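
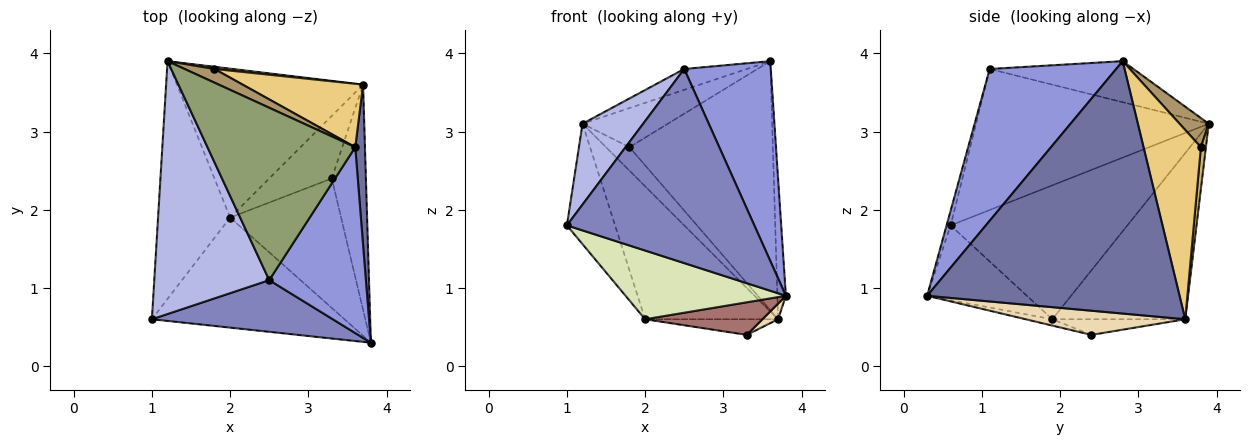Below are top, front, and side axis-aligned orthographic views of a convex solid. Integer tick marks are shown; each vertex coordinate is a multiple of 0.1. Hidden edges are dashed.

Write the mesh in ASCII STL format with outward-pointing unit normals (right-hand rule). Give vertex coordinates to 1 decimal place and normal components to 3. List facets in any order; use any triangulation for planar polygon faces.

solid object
 facet normal 0.999 0.034 0.038
  outer loop
   vertex 3.7 3.6 0.6
   vertex 3.6 2.8 3.9
   vertex 3.8 0.3 0.9
  endloop
 endfacet
 facet normal -0.021 -0.966 0.257
  outer loop
   vertex 2.5 1.1 3.8
   vertex 1.0 0.6 1.8
   vertex 3.8 0.3 0.9
  endloop
 endfacet
 facet normal 0.730 -0.500 0.465
  outer loop
   vertex 2.5 1.1 3.8
   vertex 3.8 0.3 0.9
   vertex 3.6 2.8 3.9
  endloop
 endfacet
 facet normal -0.760 -0.198 0.619
  outer loop
   vertex 2.5 1.1 3.8
   vertex 1.2 3.9 3.1
   vertex 1.0 0.6 1.8
  endloop
 endfacet
 facet normal -0.266 0.116 0.957
  outer loop
   vertex 2.5 1.1 3.8
   vertex 3.6 2.8 3.9
   vertex 1.2 3.9 3.1
  endloop
 endfacet
 facet normal -0.856 0.233 -0.461
  outer loop
   vertex 2.0 1.9 0.6
   vertex 1.0 0.6 1.8
   vertex 1.2 3.9 3.1
  endloop
 endfacet
 facet normal -0.554 0.554 -0.621
  outer loop
   vertex 2.0 1.9 0.6
   vertex 1.2 3.9 3.1
   vertex 3.7 3.6 0.6
  endloop
 endfacet
 facet normal -0.313 -0.503 -0.806
  outer loop
   vertex 2.0 1.9 0.6
   vertex 3.8 0.3 0.9
   vertex 1.0 0.6 1.8
  endloop
 endfacet
 facet normal 0.307 0.898 0.314
  outer loop
   vertex 1.8 3.8 2.8
   vertex 1.2 3.9 3.1
   vertex 3.6 2.8 3.9
  endloop
 endfacet
 facet normal 0.208 0.974 0.091
  outer loop
   vertex 1.8 3.8 2.8
   vertex 3.7 3.6 0.6
   vertex 1.2 3.9 3.1
  endloop
 endfacet
 facet normal 0.361 0.904 0.230
  outer loop
   vertex 1.8 3.8 2.8
   vertex 3.6 2.8 3.9
   vertex 3.7 3.6 0.6
  endloop
 endfacet
 facet normal 0.577 -0.057 -0.815
  outer loop
   vertex 3.3 2.4 0.4
   vertex 3.7 3.6 0.6
   vertex 3.8 0.3 0.9
  endloop
 endfacet
 facet normal -0.055 -0.244 -0.968
  outer loop
   vertex 3.3 2.4 0.4
   vertex 3.8 0.3 0.9
   vertex 2.0 1.9 0.6
  endloop
 endfacet
 facet normal -0.236 0.236 -0.943
  outer loop
   vertex 3.3 2.4 0.4
   vertex 2.0 1.9 0.6
   vertex 3.7 3.6 0.6
  endloop
 endfacet
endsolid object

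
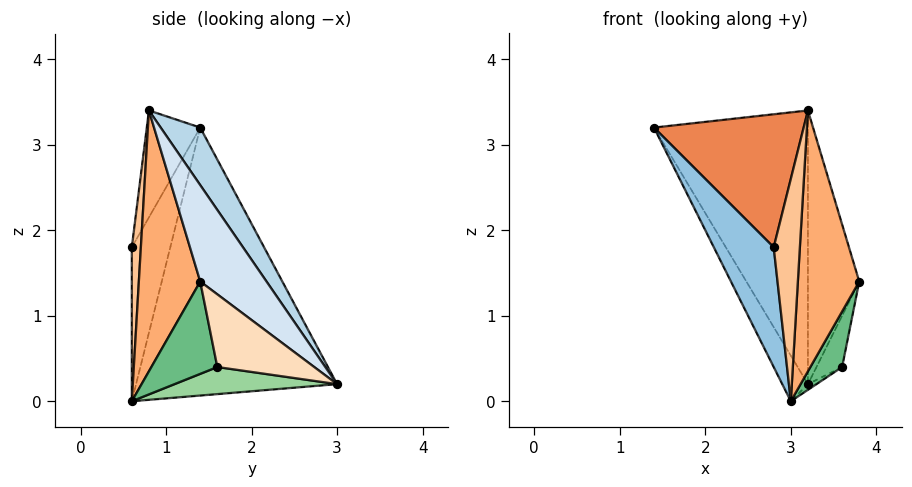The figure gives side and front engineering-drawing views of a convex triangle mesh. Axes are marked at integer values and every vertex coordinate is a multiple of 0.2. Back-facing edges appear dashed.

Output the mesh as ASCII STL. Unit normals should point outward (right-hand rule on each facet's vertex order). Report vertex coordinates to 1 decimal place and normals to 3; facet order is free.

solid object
 facet normal -0.877 0.112 -0.467
  outer loop
   vertex 3.0 0.6 0.0
   vertex 1.4 1.4 3.2
   vertex 3.2 3.0 0.2
  endloop
 endfacet
 facet normal -0.540 -0.840 -0.060
  outer loop
   vertex 2.8 0.6 1.8
   vertex 1.4 1.4 3.2
   vertex 3.0 0.6 0.0
  endloop
 endfacet
 facet normal 0.207 0.806 0.554
  outer loop
   vertex 3.2 0.8 3.4
   vertex 3.2 3.0 0.2
   vertex 1.4 1.4 3.2
  endloop
 endfacet
 facet normal 0.729 0.564 0.388
  outer loop
   vertex 3.2 0.8 3.4
   vertex 3.8 1.4 1.4
   vertex 3.2 3.0 0.2
  endloop
 endfacet
 facet normal -0.330 -0.923 0.198
  outer loop
   vertex 3.2 0.8 3.4
   vertex 1.4 1.4 3.2
   vertex 2.8 0.6 1.8
  endloop
 endfacet
 facet normal 0.707 -0.707 0.000
  outer loop
   vertex 3.2 0.8 3.4
   vertex 3.0 0.6 0.0
   vertex 3.8 1.4 1.4
  endloop
 endfacet
 facet normal 0.327 -0.944 0.036
  outer loop
   vertex 3.2 0.8 3.4
   vertex 2.8 0.6 1.8
   vertex 3.0 0.6 0.0
  endloop
 endfacet
 facet normal 0.957 0.253 -0.141
  outer loop
   vertex 3.6 1.6 0.4
   vertex 3.2 3.0 0.2
   vertex 3.8 1.4 1.4
  endloop
 endfacet
 facet normal 0.871 -0.419 -0.258
  outer loop
   vertex 3.6 1.6 0.4
   vertex 3.8 1.4 1.4
   vertex 3.0 0.6 0.0
  endloop
 endfacet
 facet normal 0.522 0.027 -0.852
  outer loop
   vertex 3.6 1.6 0.4
   vertex 3.0 0.6 0.0
   vertex 3.2 3.0 0.2
  endloop
 endfacet
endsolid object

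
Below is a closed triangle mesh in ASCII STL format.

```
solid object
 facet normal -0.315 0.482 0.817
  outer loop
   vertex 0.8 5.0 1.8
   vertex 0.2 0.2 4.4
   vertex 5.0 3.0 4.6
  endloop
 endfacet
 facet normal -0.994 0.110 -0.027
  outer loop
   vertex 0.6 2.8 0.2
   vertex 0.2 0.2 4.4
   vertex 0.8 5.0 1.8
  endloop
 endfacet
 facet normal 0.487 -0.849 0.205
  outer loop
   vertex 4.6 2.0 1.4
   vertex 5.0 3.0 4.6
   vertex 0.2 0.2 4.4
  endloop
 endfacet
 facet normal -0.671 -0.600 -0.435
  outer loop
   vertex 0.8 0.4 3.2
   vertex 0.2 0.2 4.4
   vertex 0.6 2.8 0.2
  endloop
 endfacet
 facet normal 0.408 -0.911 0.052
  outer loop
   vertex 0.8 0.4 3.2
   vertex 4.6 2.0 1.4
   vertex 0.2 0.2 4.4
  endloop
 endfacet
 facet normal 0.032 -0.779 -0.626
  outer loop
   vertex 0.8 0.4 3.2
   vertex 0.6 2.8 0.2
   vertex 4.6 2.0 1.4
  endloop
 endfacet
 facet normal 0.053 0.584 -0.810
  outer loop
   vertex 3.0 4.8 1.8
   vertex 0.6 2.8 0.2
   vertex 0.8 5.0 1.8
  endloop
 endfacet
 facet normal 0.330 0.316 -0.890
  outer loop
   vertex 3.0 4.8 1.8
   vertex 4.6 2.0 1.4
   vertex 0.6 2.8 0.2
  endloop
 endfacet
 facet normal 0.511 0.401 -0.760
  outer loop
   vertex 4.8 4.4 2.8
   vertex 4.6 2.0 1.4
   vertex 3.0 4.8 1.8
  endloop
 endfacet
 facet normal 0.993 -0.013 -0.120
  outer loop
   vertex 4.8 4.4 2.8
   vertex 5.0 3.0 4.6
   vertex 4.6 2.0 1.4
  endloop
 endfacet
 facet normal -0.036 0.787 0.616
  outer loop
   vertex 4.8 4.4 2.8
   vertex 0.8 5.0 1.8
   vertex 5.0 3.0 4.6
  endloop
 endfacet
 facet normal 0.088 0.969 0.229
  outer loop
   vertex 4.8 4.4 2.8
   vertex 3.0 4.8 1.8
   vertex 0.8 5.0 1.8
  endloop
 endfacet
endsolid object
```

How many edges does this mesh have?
18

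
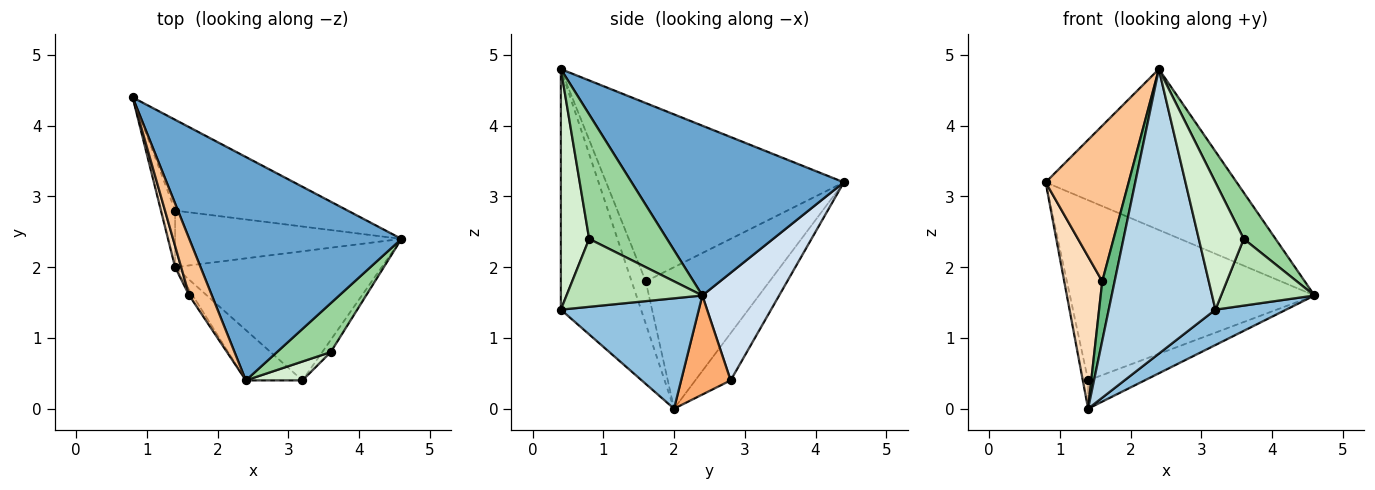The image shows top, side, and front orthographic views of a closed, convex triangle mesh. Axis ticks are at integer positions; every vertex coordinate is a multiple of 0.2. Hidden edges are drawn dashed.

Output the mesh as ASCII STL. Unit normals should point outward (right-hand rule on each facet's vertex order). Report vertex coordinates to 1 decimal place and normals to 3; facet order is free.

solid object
 facet normal 0.545 0.490 0.681
  outer loop
   vertex 2.4 0.4 4.8
   vertex 4.6 2.4 1.6
   vertex 0.8 4.4 3.2
  endloop
 endfacet
 facet normal 0.458 -0.235 -0.857
  outer loop
   vertex 3.2 0.4 1.4
   vertex 1.4 2.0 0.0
   vertex 4.6 2.4 1.6
  endloop
 endfacet
 facet normal -0.595 -0.792 -0.140
  outer loop
   vertex 3.2 0.4 1.4
   vertex 2.4 0.4 4.8
   vertex 1.4 2.0 0.0
  endloop
 endfacet
 facet normal 0.270 0.860 -0.433
  outer loop
   vertex 1.4 2.8 0.4
   vertex 0.8 4.4 3.2
   vertex 4.6 2.4 1.6
  endloop
 endfacet
 facet normal -0.948 0.142 -0.284
  outer loop
   vertex 1.4 2.8 0.4
   vertex 1.4 2.0 0.0
   vertex 0.8 4.4 3.2
  endloop
 endfacet
 facet normal 0.364 0.416 -0.833
  outer loop
   vertex 1.4 2.8 0.4
   vertex 4.6 2.4 1.6
   vertex 1.4 2.0 0.0
  endloop
 endfacet
 facet normal -0.937 -0.327 0.119
  outer loop
   vertex 1.6 1.6 1.8
   vertex 2.4 0.4 4.8
   vertex 0.8 4.4 3.2
  endloop
 endfacet
 facet normal -0.955 -0.293 0.041
  outer loop
   vertex 1.6 1.6 1.8
   vertex 0.8 4.4 3.2
   vertex 1.4 2.0 0.0
  endloop
 endfacet
 facet normal -0.751 -0.657 -0.063
  outer loop
   vertex 1.6 1.6 1.8
   vertex 1.4 2.0 0.0
   vertex 2.4 0.4 4.8
  endloop
 endfacet
 facet normal 0.859 -0.352 0.371
  outer loop
   vertex 3.6 0.8 2.4
   vertex 4.6 2.4 1.6
   vertex 2.4 0.4 4.8
  endloop
 endfacet
 facet normal 0.820 -0.564 -0.102
  outer loop
   vertex 3.6 0.8 2.4
   vertex 3.2 0.4 1.4
   vertex 4.6 2.4 1.6
  endloop
 endfacet
 facet normal 0.529 -0.840 0.124
  outer loop
   vertex 3.6 0.8 2.4
   vertex 2.4 0.4 4.8
   vertex 3.2 0.4 1.4
  endloop
 endfacet
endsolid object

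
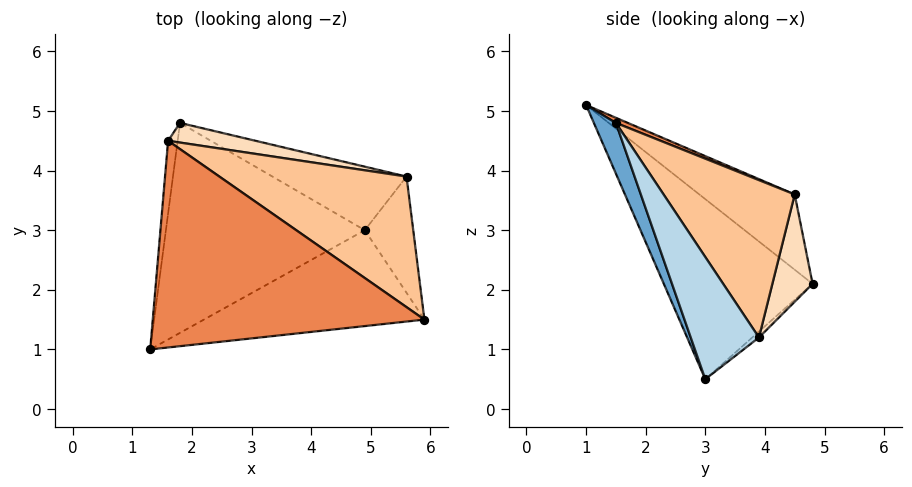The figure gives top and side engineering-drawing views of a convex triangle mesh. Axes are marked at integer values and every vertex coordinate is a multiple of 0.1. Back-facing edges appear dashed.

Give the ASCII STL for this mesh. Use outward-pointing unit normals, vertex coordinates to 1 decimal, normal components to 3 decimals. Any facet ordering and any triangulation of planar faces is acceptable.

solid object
 facet normal 0.079 -0.935 -0.345
  outer loop
   vertex 4.9 3.0 0.5
   vertex 5.9 1.5 4.8
   vertex 1.3 1.0 5.1
  endloop
 endfacet
 facet normal -0.601 -0.445 -0.664
  outer loop
   vertex 4.9 3.0 0.5
   vertex 1.3 1.0 5.1
   vertex 1.8 4.8 2.1
  endloop
 endfacet
 facet normal 0.852 -0.400 -0.338
  outer loop
   vertex 5.6 3.9 1.2
   vertex 5.9 1.5 4.8
   vertex 4.9 3.0 0.5
  endloop
 endfacet
 facet normal -0.034 0.630 -0.776
  outer loop
   vertex 5.6 3.9 1.2
   vertex 4.9 3.0 0.5
   vertex 1.8 4.8 2.1
  endloop
 endfacet
 facet normal 0.017 0.393 0.920
  outer loop
   vertex 1.6 4.5 3.6
   vertex 1.3 1.0 5.1
   vertex 5.9 1.5 4.8
  endloop
 endfacet
 facet normal -0.992 0.031 -0.126
  outer loop
   vertex 1.6 4.5 3.6
   vertex 1.8 4.8 2.1
   vertex 1.3 1.0 5.1
  endloop
 endfacet
 facet normal 0.406 0.776 0.483
  outer loop
   vertex 1.6 4.5 3.6
   vertex 5.9 1.5 4.8
   vertex 5.6 3.9 1.2
  endloop
 endfacet
 facet normal 0.274 0.935 0.224
  outer loop
   vertex 1.6 4.5 3.6
   vertex 5.6 3.9 1.2
   vertex 1.8 4.8 2.1
  endloop
 endfacet
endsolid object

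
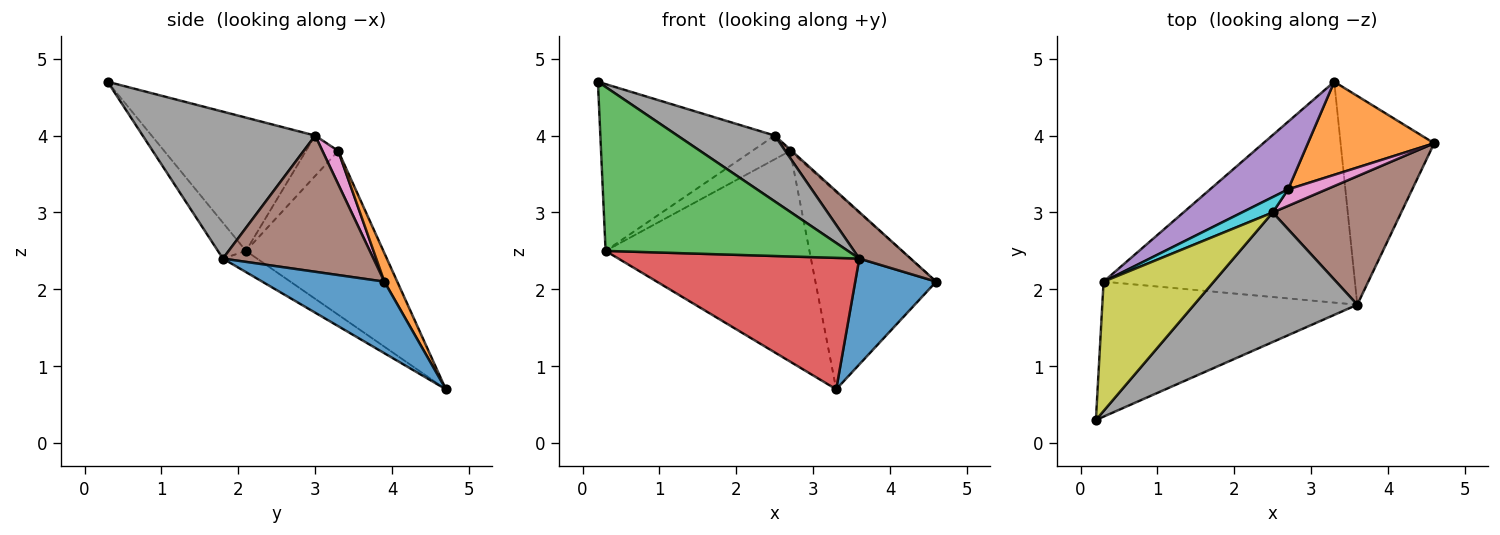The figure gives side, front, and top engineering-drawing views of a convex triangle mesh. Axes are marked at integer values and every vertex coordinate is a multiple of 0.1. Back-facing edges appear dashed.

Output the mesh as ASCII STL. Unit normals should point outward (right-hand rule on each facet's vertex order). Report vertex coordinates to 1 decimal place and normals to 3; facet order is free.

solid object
 facet normal 0.564 -0.374 -0.737
  outer loop
   vertex 3.6 1.8 2.4
   vertex 3.3 4.7 0.7
   vertex 4.6 3.9 2.1
  endloop
 endfacet
 facet normal 0.096 0.900 0.425
  outer loop
   vertex 2.7 3.3 3.8
   vertex 4.6 3.9 2.1
   vertex 3.3 4.7 0.7
  endloop
 endfacet
 facet normal -0.089 -0.769 -0.633
  outer loop
   vertex 0.3 2.1 2.5
   vertex 3.6 1.8 2.4
   vertex 0.2 0.3 4.7
  endloop
 endfacet
 facet normal -0.072 -0.510 -0.857
  outer loop
   vertex 0.3 2.1 2.5
   vertex 3.3 4.7 0.7
   vertex 3.6 1.8 2.4
  endloop
 endfacet
 facet normal -0.540 0.801 0.257
  outer loop
   vertex 0.3 2.1 2.5
   vertex 2.7 3.3 3.8
   vertex 3.3 4.7 0.7
  endloop
 endfacet
 facet normal 0.706 -0.241 0.666
  outer loop
   vertex 2.5 3.0 4.0
   vertex 3.6 1.8 2.4
   vertex 4.6 3.9 2.1
  endloop
 endfacet
 facet normal 0.653 0.067 0.754
  outer loop
   vertex 2.5 3.0 4.0
   vertex 4.6 3.9 2.1
   vertex 2.7 3.3 3.8
  endloop
 endfacet
 facet normal 0.626 -0.353 0.695
  outer loop
   vertex 2.5 3.0 4.0
   vertex 0.2 0.3 4.7
   vertex 3.6 1.8 2.4
  endloop
 endfacet
 facet normal -0.595 0.635 0.492
  outer loop
   vertex 2.5 3.0 4.0
   vertex 0.3 2.1 2.5
   vertex 0.2 0.3 4.7
  endloop
 endfacet
 facet normal -0.581 0.683 0.443
  outer loop
   vertex 2.5 3.0 4.0
   vertex 2.7 3.3 3.8
   vertex 0.3 2.1 2.5
  endloop
 endfacet
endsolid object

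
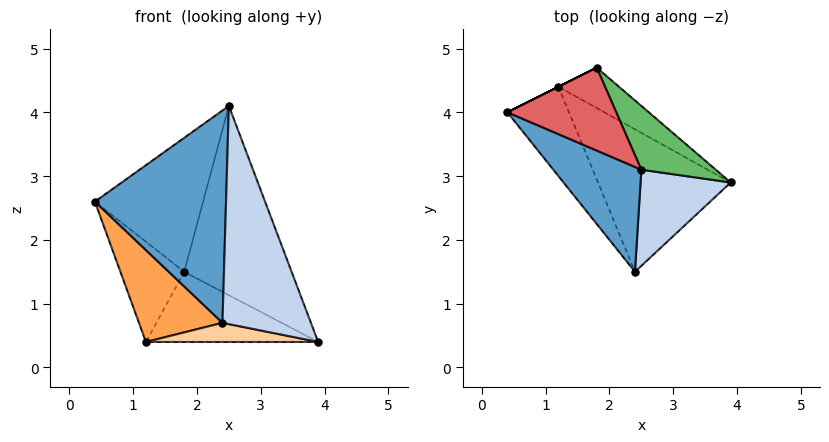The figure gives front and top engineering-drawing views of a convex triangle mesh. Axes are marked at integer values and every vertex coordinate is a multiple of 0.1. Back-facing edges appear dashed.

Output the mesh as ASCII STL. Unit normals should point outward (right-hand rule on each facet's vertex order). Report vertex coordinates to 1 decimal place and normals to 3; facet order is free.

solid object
 facet normal -0.574 -0.734 0.363
  outer loop
   vertex 2.5 3.1 4.1
   vertex 0.4 4.0 2.6
   vertex 2.4 1.5 0.7
  endloop
 endfacet
 facet normal 0.683 -0.669 0.295
  outer loop
   vertex 2.5 3.1 4.1
   vertex 2.4 1.5 0.7
   vertex 3.9 2.9 0.4
  endloop
 endfacet
 facet normal -0.842 -0.387 -0.376
  outer loop
   vertex 1.2 4.4 0.4
   vertex 2.4 1.5 0.7
   vertex 0.4 4.0 2.6
  endloop
 endfacet
 facet normal -0.074 -0.133 -0.988
  outer loop
   vertex 1.2 4.4 0.4
   vertex 3.9 2.9 0.4
   vertex 2.4 1.5 0.7
  endloop
 endfacet
 facet normal 0.700 0.677 0.228
  outer loop
   vertex 1.8 4.7 1.5
   vertex 2.5 3.1 4.1
   vertex 3.9 2.9 0.4
  endloop
 endfacet
 facet normal 0.434 0.781 -0.450
  outer loop
   vertex 1.8 4.7 1.5
   vertex 3.9 2.9 0.4
   vertex 1.2 4.4 0.4
  endloop
 endfacet
 facet normal -0.012 0.850 0.526
  outer loop
   vertex 1.8 4.7 1.5
   vertex 0.4 4.0 2.6
   vertex 2.5 3.1 4.1
  endloop
 endfacet
 facet normal -0.447 0.894 0.000
  outer loop
   vertex 1.8 4.7 1.5
   vertex 1.2 4.4 0.4
   vertex 0.4 4.0 2.6
  endloop
 endfacet
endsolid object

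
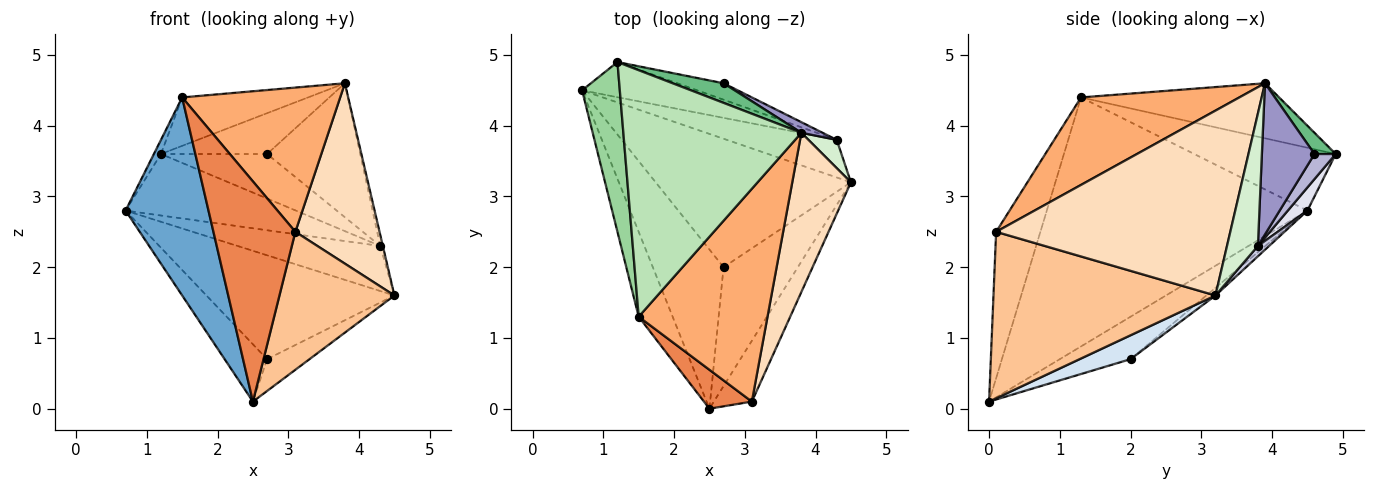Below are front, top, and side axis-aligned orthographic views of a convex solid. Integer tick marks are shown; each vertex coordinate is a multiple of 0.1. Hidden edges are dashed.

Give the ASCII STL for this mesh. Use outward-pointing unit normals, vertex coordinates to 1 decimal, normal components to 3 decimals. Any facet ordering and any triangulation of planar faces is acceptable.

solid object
 facet normal -0.945 -0.301 -0.129
  outer loop
   vertex 1.5 1.3 4.4
   vertex 0.7 4.5 2.8
   vertex 2.5 0.0 0.1
  endloop
 endfacet
 facet normal -0.030 0.629 -0.777
  outer loop
   vertex 2.7 2.0 0.7
   vertex 0.7 4.5 2.8
   vertex 4.5 3.2 1.6
  endloop
 endfacet
 facet normal -0.492 0.295 -0.819
  outer loop
   vertex 2.7 2.0 0.7
   vertex 2.5 0.0 0.1
   vertex 0.7 4.5 2.8
  endloop
 endfacet
 facet normal 0.297 0.247 -0.923
  outer loop
   vertex 2.7 2.0 0.7
   vertex 4.5 3.2 1.6
   vertex 2.5 0.0 0.1
  endloop
 endfacet
 facet normal -0.470 -0.869 0.154
  outer loop
   vertex 3.1 0.1 2.5
   vertex 1.5 1.3 4.4
   vertex 2.5 0.0 0.1
  endloop
 endfacet
 facet normal 0.490 -0.489 0.722
  outer loop
   vertex 3.1 0.1 2.5
   vertex 3.8 3.9 4.6
   vertex 1.5 1.3 4.4
  endloop
 endfacet
 facet normal 0.870 -0.451 -0.199
  outer loop
   vertex 3.1 0.1 2.5
   vertex 2.5 0.0 0.1
   vertex 4.5 3.2 1.6
  endloop
 endfacet
 facet normal 0.902 -0.324 0.286
  outer loop
   vertex 3.1 0.1 2.5
   vertex 4.5 3.2 1.6
   vertex 3.8 3.9 4.6
  endloop
 endfacet
 facet normal 0.177 0.887 0.426
  outer loop
   vertex 1.2 4.9 3.6
   vertex 3.8 3.9 4.6
   vertex 2.7 4.6 3.6
  endloop
 endfacet
 facet normal -0.857 0.043 0.514
  outer loop
   vertex 1.2 4.9 3.6
   vertex 0.7 4.5 2.8
   vertex 1.5 1.3 4.4
  endloop
 endfacet
 facet normal -0.290 0.184 0.939
  outer loop
   vertex 1.2 4.9 3.6
   vertex 1.5 1.3 4.4
   vertex 3.8 3.9 4.6
  endloop
 endfacet
 facet normal 0.975 0.082 0.208
  outer loop
   vertex 4.3 3.8 2.3
   vertex 3.8 3.9 4.6
   vertex 4.5 3.2 1.6
  endloop
 endfacet
 facet normal 0.490 0.869 0.069
  outer loop
   vertex 4.3 3.8 2.3
   vertex 2.7 4.6 3.6
   vertex 3.8 3.9 4.6
  endloop
 endfacet
 facet normal 0.184 0.922 -0.340
  outer loop
   vertex 4.3 3.8 2.3
   vertex 1.2 4.9 3.6
   vertex 2.7 4.6 3.6
  endloop
 endfacet
 facet normal 0.060 0.766 -0.640
  outer loop
   vertex 4.3 3.8 2.3
   vertex 4.5 3.2 1.6
   vertex 0.7 4.5 2.8
  endloop
 endfacet
 facet normal 0.099 0.864 -0.494
  outer loop
   vertex 4.3 3.8 2.3
   vertex 0.7 4.5 2.8
   vertex 1.2 4.9 3.6
  endloop
 endfacet
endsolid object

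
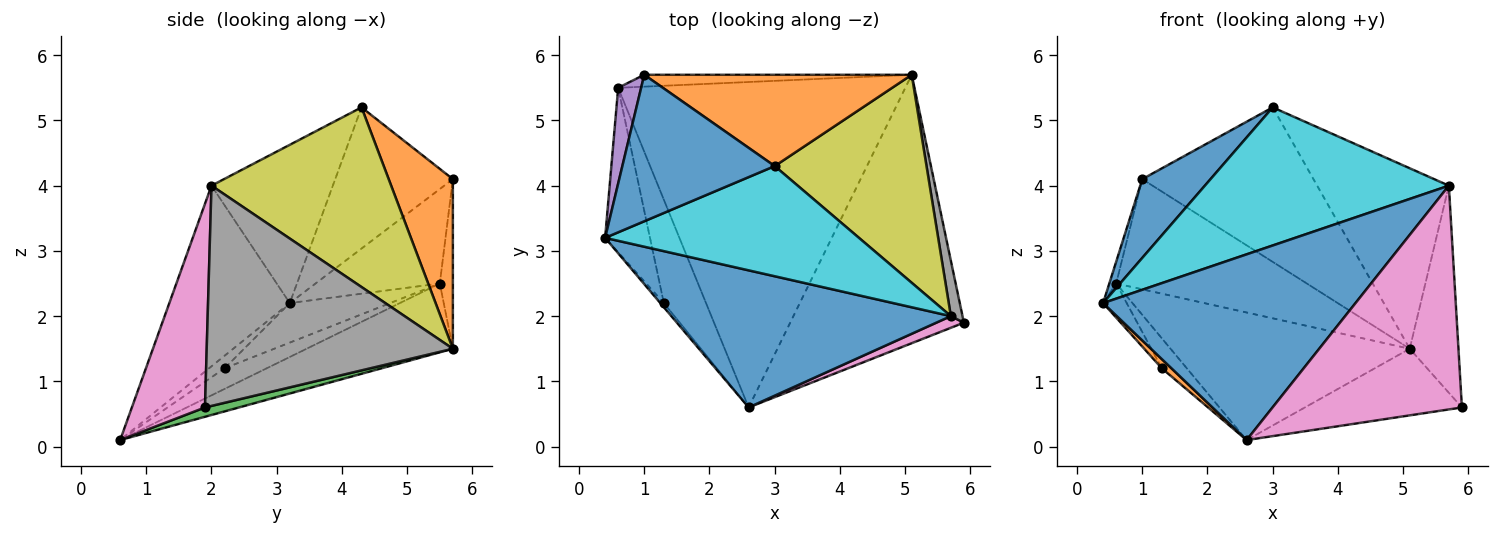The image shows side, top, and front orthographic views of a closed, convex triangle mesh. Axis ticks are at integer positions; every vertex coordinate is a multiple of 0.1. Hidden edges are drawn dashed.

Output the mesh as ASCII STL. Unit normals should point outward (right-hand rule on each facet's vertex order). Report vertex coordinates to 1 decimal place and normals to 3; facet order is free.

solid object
 facet normal -0.632 -0.367 0.682
  outer loop
   vertex 1.0 5.7 4.1
   vertex 0.4 3.2 2.2
   vertex 3.0 4.3 5.2
  endloop
 endfacet
 facet normal 0.307 0.819 0.484
  outer loop
   vertex 1.0 5.7 4.1
   vertex 3.0 4.3 5.2
   vertex 5.1 5.7 1.5
  endloop
 endfacet
 facet normal 0.052 0.241 -0.969
  outer loop
   vertex 2.6 0.6 0.1
   vertex 5.1 5.7 1.5
   vertex 5.9 1.9 0.6
  endloop
 endfacet
 facet normal -0.218 0.356 -0.909
  outer loop
   vertex 0.6 5.5 2.5
   vertex 5.1 5.7 1.5
   vertex 2.6 0.6 0.1
  endloop
 endfacet
 facet normal -0.970 0.054 0.236
  outer loop
   vertex 0.6 5.5 2.5
   vertex 0.4 3.2 2.2
   vertex 1.0 5.7 4.1
  endloop
 endfacet
 facet normal -0.068 0.992 -0.107
  outer loop
   vertex 0.6 5.5 2.5
   vertex 1.0 5.7 4.1
   vertex 5.1 5.7 1.5
  endloop
 endfacet
 facet normal 0.360 -0.932 0.049
  outer loop
   vertex 5.7 2.0 4.0
   vertex 2.6 0.6 0.1
   vertex 5.9 1.9 0.6
  endloop
 endfacet
 facet normal 0.980 0.194 0.052
  outer loop
   vertex 5.7 2.0 4.0
   vertex 5.9 1.9 0.6
   vertex 5.1 5.7 1.5
  endloop
 endfacet
 facet normal 0.666 0.489 0.563
  outer loop
   vertex 5.7 2.0 4.0
   vertex 5.1 5.7 1.5
   vertex 3.0 4.3 5.2
  endloop
 endfacet
 facet normal -0.362 -0.729 0.581
  outer loop
   vertex 5.7 2.0 4.0
   vertex 3.0 4.3 5.2
   vertex 0.4 3.2 2.2
  endloop
 endfacet
 facet normal -0.358 -0.751 0.554
  outer loop
   vertex 5.7 2.0 4.0
   vertex 0.4 3.2 2.2
   vertex 2.6 0.6 0.1
  endloop
 endfacet
 facet normal -0.827 -0.513 -0.232
  outer loop
   vertex 1.3 2.2 1.2
   vertex 2.6 0.6 0.1
   vertex 0.4 3.2 2.2
  endloop
 endfacet
 facet normal -0.653 0.154 -0.741
  outer loop
   vertex 1.3 2.2 1.2
   vertex 0.4 3.2 2.2
   vertex 0.6 5.5 2.5
  endloop
 endfacet
 facet normal -0.425 0.252 -0.869
  outer loop
   vertex 1.3 2.2 1.2
   vertex 0.6 5.5 2.5
   vertex 2.6 0.6 0.1
  endloop
 endfacet
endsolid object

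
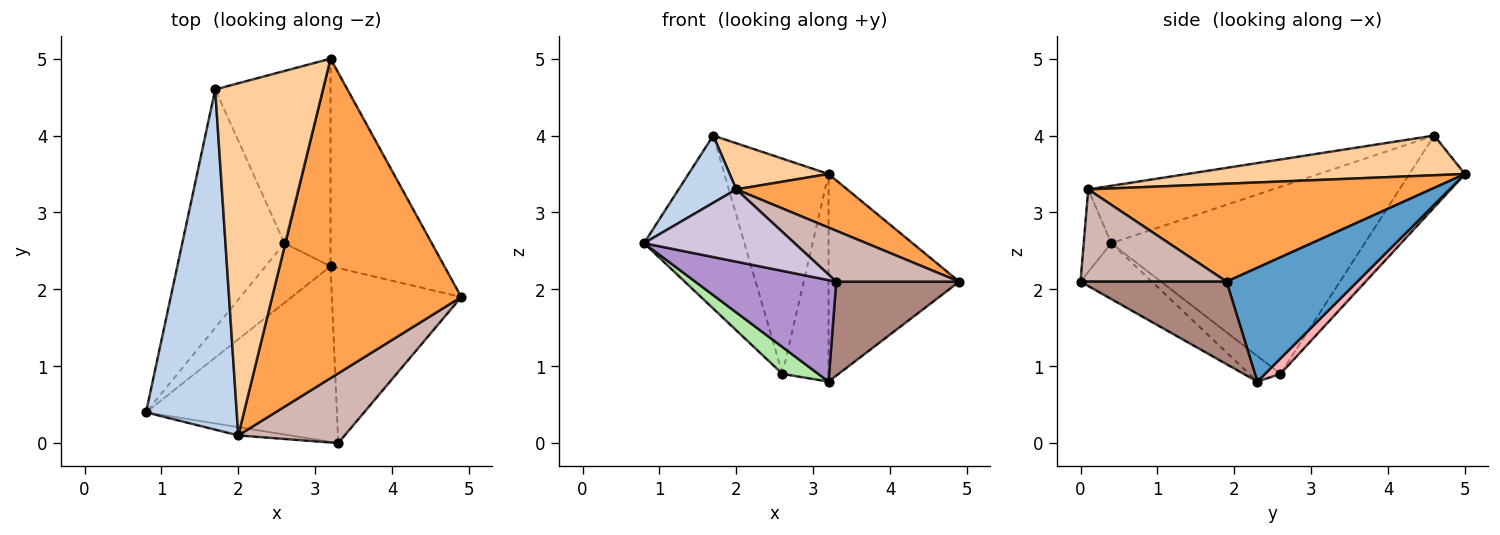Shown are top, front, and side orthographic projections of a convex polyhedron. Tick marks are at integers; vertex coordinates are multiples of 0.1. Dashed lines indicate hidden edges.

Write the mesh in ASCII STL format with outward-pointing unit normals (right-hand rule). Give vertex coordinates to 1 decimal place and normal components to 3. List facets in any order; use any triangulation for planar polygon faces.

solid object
 facet normal 0.577 0.577 -0.577
  outer loop
   vertex 3.2 5.0 3.5
   vertex 4.9 1.9 2.1
   vertex 3.2 2.3 0.8
  endloop
 endfacet
 facet normal -0.527 -0.165 0.833
  outer loop
   vertex 2.0 0.1 3.3
   vertex 1.7 4.6 4.0
   vertex 0.8 0.4 2.6
  endloop
 endfacet
 facet normal 0.455 -0.147 0.878
  outer loop
   vertex 2.0 0.1 3.3
   vertex 4.9 1.9 2.1
   vertex 3.2 5.0 3.5
  endloop
 endfacet
 facet normal 0.343 -0.122 0.931
  outer loop
   vertex 2.0 0.1 3.3
   vertex 3.2 5.0 3.5
   vertex 1.7 4.6 4.0
  endloop
 endfacet
 facet normal -0.829 0.329 -0.453
  outer loop
   vertex 2.6 2.6 0.9
   vertex 0.8 0.4 2.6
   vertex 1.7 4.6 4.0
  endloop
 endfacet
 facet normal -0.337 -0.388 -0.858
  outer loop
   vertex 2.6 2.6 0.9
   vertex 3.2 2.3 0.8
   vertex 0.8 0.4 2.6
  endloop
 endfacet
 facet normal -0.384 0.721 -0.577
  outer loop
   vertex 2.6 2.6 0.9
   vertex 1.7 4.6 4.0
   vertex 3.2 5.0 3.5
  endloop
 endfacet
 facet normal 0.229 0.688 -0.688
  outer loop
   vertex 2.6 2.6 0.9
   vertex 3.2 5.0 3.5
   vertex 3.2 2.3 0.8
  endloop
 endfacet
 facet normal -0.245 -0.485 -0.839
  outer loop
   vertex 3.3 0.0 2.1
   vertex 0.8 0.4 2.6
   vertex 3.2 2.3 0.8
  endloop
 endfacet
 facet normal -0.179 -0.977 -0.112
  outer loop
   vertex 3.3 0.0 2.1
   vertex 2.0 0.1 3.3
   vertex 0.8 0.4 2.6
  endloop
 endfacet
 facet normal 0.490 -0.413 -0.768
  outer loop
   vertex 3.3 0.0 2.1
   vertex 3.2 2.3 0.8
   vertex 4.9 1.9 2.1
  endloop
 endfacet
 facet normal 0.574 -0.483 0.662
  outer loop
   vertex 3.3 0.0 2.1
   vertex 4.9 1.9 2.1
   vertex 2.0 0.1 3.3
  endloop
 endfacet
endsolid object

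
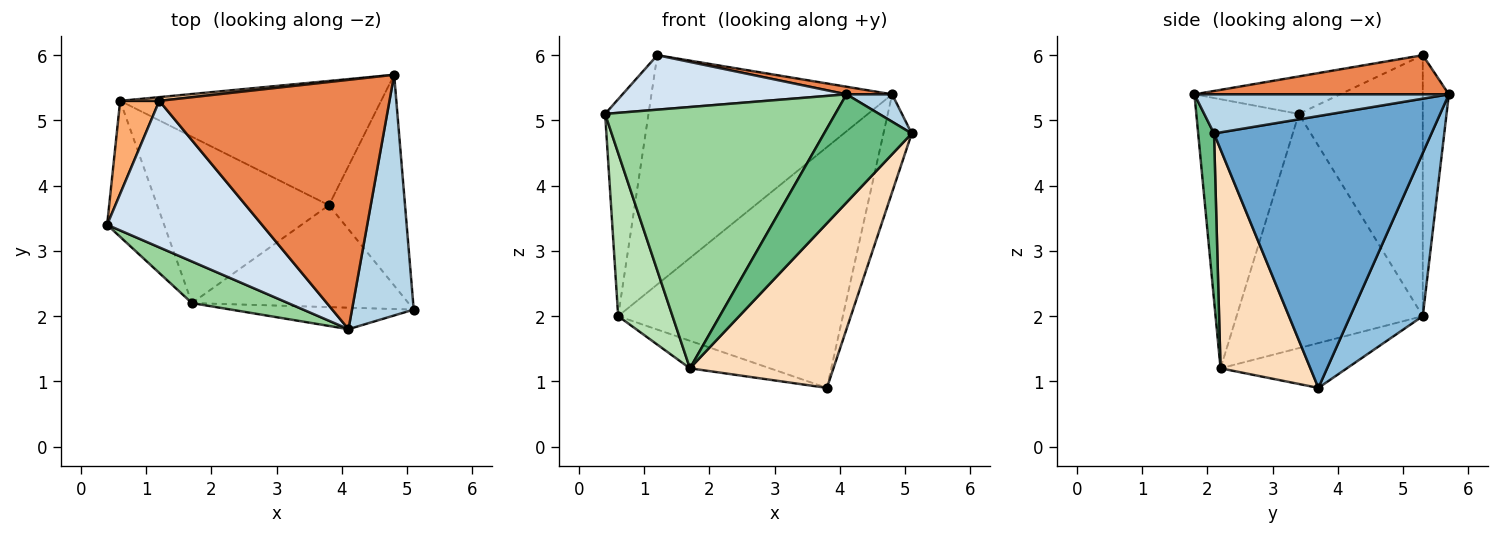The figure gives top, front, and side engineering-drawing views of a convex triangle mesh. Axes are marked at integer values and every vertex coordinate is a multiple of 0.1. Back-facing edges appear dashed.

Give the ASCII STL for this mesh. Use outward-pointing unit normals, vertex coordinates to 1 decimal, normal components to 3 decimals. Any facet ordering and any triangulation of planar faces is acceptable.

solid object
 facet normal 0.956 0.124 -0.268
  outer loop
   vertex 3.8 3.7 0.9
   vertex 4.8 5.7 5.4
   vertex 5.1 2.1 4.8
  endloop
 endfacet
 facet normal 0.276 0.854 -0.441
  outer loop
   vertex 0.6 5.3 2.0
   vertex 4.8 5.7 5.4
   vertex 3.8 3.7 0.9
  endloop
 endfacet
 facet normal 0.533 -0.096 0.841
  outer loop
   vertex 4.1 1.8 5.4
   vertex 5.1 2.1 4.8
   vertex 4.8 5.7 5.4
  endloop
 endfacet
 facet normal -0.221 -0.340 0.914
  outer loop
   vertex 1.2 5.3 6.0
   vertex 0.4 3.4 5.1
   vertex 4.1 1.8 5.4
  endloop
 endfacet
 facet normal 0.168 -0.030 0.985
  outer loop
   vertex 1.2 5.3 6.0
   vertex 4.1 1.8 5.4
   vertex 4.8 5.7 5.4
  endloop
 endfacet
 facet normal -0.935 0.327 0.140
  outer loop
   vertex 1.2 5.3 6.0
   vertex 0.6 5.3 2.0
   vertex 0.4 3.4 5.1
  endloop
 endfacet
 facet normal -0.108 0.994 0.016
  outer loop
   vertex 1.2 5.3 6.0
   vertex 4.8 5.7 5.4
   vertex 0.6 5.3 2.0
  endloop
 endfacet
 facet normal 0.470 -0.751 -0.465
  outer loop
   vertex 1.7 2.2 1.2
   vertex 3.8 3.7 0.9
   vertex 5.1 2.1 4.8
  endloop
 endfacet
 facet normal 0.175 -0.966 -0.192
  outer loop
   vertex 1.7 2.2 1.2
   vertex 5.1 2.1 4.8
   vertex 4.1 1.8 5.4
  endloop
 endfacet
 facet normal -0.403 -0.904 0.144
  outer loop
   vertex 1.7 2.2 1.2
   vertex 4.1 1.8 5.4
   vertex 0.4 3.4 5.1
  endloop
 endfacet
 facet normal -0.935 -0.273 -0.228
  outer loop
   vertex 1.7 2.2 1.2
   vertex 0.4 3.4 5.1
   vertex 0.6 5.3 2.0
  endloop
 endfacet
 facet normal -0.249 0.158 -0.955
  outer loop
   vertex 1.7 2.2 1.2
   vertex 0.6 5.3 2.0
   vertex 3.8 3.7 0.9
  endloop
 endfacet
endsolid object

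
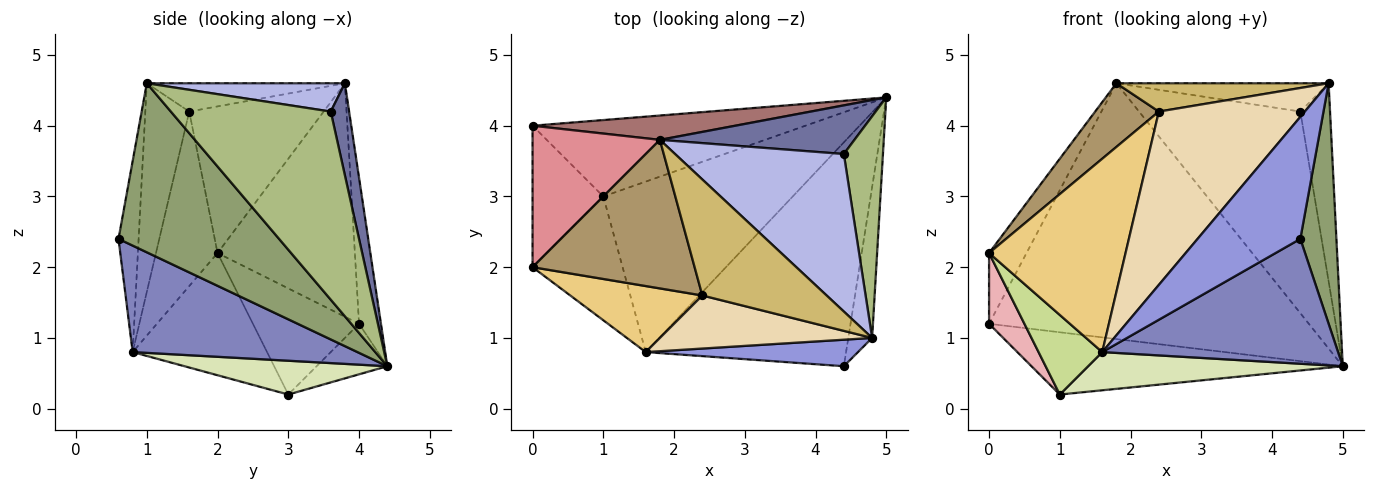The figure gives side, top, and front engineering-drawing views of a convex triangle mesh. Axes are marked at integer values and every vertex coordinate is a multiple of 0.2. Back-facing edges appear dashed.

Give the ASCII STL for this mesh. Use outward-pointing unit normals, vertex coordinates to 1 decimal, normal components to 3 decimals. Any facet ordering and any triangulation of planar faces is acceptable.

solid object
 facet normal 0.110 0.966 0.233
  outer loop
   vertex 4.4 3.6 4.2
   vertex 5.0 4.4 0.6
   vertex 1.8 3.8 4.6
  endloop
 endfacet
 facet normal 0.421 -0.442 -0.792
  outer loop
   vertex 1.6 0.8 0.8
   vertex 5.0 4.4 0.6
   vertex 4.4 0.6 2.4
  endloop
 endfacet
 facet normal -0.188 -0.960 0.209
  outer loop
   vertex 4.8 1.0 4.6
   vertex 1.6 0.8 0.8
   vertex 4.4 0.6 2.4
  endloop
 endfacet
 facet normal 0.163 0.174 0.971
  outer loop
   vertex 4.8 1.0 4.6
   vertex 4.4 3.6 4.2
   vertex 1.8 3.8 4.6
  endloop
 endfacet
 facet normal 0.967 -0.217 -0.136
  outer loop
   vertex 4.8 1.0 4.6
   vertex 4.4 0.6 2.4
   vertex 5.0 4.4 0.6
  endloop
 endfacet
 facet normal 0.963 0.179 0.200
  outer loop
   vertex 4.8 1.0 4.6
   vertex 5.0 4.4 0.6
   vertex 4.4 3.6 4.2
  endloop
 endfacet
 facet normal -0.752 -0.356 -0.554
  outer loop
   vertex 1.0 3.0 0.2
   vertex 1.6 0.8 0.8
   vertex 0.0 2.0 2.2
  endloop
 endfacet
 facet normal 0.172 -0.215 -0.961
  outer loop
   vertex 1.0 3.0 0.2
   vertex 5.0 4.4 0.6
   vertex 1.6 0.8 0.8
  endloop
 endfacet
 facet normal -0.639 -0.303 0.707
  outer loop
   vertex 2.4 1.6 4.2
   vertex 1.8 3.8 4.6
   vertex 0.0 2.0 2.2
  endloop
 endfacet
 facet normal -0.216 -0.231 0.949
  outer loop
   vertex 2.4 1.6 4.2
   vertex 4.8 1.0 4.6
   vertex 1.8 3.8 4.6
  endloop
 endfacet
 facet normal -0.393 -0.870 0.297
  outer loop
   vertex 2.4 1.6 4.2
   vertex 0.0 2.0 2.2
   vertex 1.6 0.8 0.8
  endloop
 endfacet
 facet normal -0.277 -0.919 0.281
  outer loop
   vertex 2.4 1.6 4.2
   vertex 1.6 0.8 0.8
   vertex 4.8 1.0 4.6
  endloop
 endfacet
 facet normal -0.068 0.993 0.094
  outer loop
   vertex 0.0 4.0 1.2
   vertex 1.8 3.8 4.6
   vertex 5.0 4.4 0.6
  endloop
 endfacet
 facet normal -0.142 0.625 -0.767
  outer loop
   vertex 0.0 4.0 1.2
   vertex 5.0 4.4 0.6
   vertex 1.0 3.0 0.2
  endloop
 endfacet
 facet normal -0.854 0.233 0.466
  outer loop
   vertex 0.0 4.0 1.2
   vertex 0.0 2.0 2.2
   vertex 1.8 3.8 4.6
  endloop
 endfacet
 facet normal -0.802 -0.267 -0.535
  outer loop
   vertex 0.0 4.0 1.2
   vertex 1.0 3.0 0.2
   vertex 0.0 2.0 2.2
  endloop
 endfacet
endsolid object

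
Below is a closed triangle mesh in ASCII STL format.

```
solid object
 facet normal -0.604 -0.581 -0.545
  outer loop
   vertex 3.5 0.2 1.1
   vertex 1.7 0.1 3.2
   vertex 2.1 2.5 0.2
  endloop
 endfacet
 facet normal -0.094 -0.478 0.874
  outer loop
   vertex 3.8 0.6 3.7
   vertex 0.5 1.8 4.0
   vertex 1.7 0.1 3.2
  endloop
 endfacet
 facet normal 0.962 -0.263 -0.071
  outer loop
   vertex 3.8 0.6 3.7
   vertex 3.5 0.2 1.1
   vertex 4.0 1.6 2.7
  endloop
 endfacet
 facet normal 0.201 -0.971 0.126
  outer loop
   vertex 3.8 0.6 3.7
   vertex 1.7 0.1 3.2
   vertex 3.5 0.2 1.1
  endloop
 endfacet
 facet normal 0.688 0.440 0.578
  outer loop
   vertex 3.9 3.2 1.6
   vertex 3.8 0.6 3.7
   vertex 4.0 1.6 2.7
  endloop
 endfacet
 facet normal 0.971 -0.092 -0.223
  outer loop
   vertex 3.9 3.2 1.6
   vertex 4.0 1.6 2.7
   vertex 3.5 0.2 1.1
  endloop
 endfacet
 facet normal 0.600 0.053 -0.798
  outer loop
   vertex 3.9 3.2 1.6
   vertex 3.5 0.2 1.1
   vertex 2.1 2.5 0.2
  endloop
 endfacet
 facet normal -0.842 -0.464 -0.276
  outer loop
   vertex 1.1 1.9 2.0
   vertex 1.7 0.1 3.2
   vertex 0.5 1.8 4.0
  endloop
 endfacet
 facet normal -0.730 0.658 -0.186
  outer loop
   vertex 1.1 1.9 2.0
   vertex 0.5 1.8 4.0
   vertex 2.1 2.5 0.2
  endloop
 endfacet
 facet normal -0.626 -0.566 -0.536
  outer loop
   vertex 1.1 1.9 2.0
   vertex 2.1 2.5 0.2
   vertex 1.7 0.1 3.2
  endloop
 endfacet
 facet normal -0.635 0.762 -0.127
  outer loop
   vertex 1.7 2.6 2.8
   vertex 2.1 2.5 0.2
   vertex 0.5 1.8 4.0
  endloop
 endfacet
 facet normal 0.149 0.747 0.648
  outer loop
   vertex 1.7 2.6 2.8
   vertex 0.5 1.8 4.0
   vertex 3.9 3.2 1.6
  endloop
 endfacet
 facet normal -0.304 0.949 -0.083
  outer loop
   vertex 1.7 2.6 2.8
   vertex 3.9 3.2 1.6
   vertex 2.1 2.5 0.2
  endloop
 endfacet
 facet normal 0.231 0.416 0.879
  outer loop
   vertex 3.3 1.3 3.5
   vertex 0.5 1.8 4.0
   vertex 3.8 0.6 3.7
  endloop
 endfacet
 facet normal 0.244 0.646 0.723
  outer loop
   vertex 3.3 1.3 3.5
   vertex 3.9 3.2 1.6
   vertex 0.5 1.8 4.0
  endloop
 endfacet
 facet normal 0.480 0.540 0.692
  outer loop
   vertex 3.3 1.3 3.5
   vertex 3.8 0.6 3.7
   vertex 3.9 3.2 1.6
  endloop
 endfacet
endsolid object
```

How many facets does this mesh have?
16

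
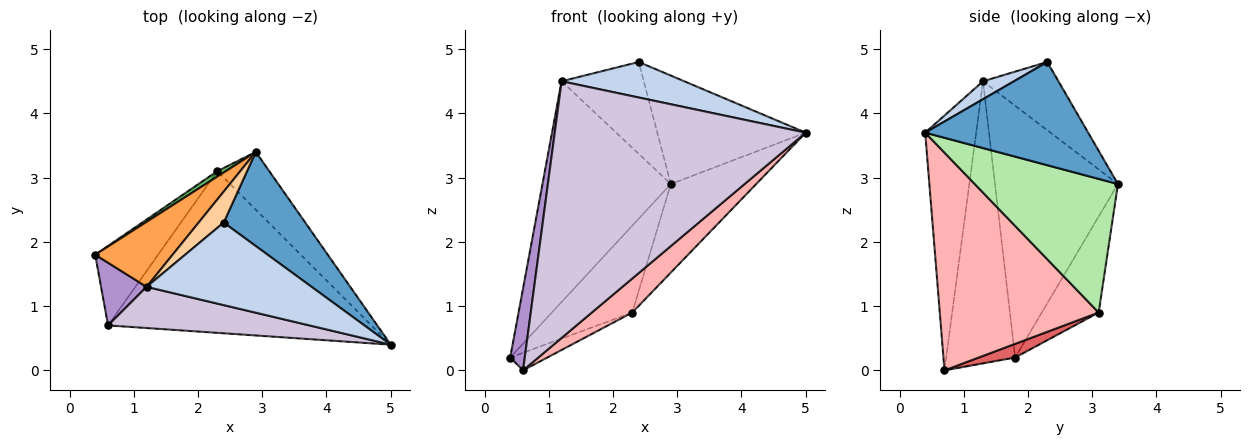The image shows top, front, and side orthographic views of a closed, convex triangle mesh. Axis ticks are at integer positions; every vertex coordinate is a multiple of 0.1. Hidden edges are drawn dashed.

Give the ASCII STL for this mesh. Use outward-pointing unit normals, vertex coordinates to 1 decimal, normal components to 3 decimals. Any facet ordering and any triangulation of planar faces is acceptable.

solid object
 facet normal 0.638 0.581 0.505
  outer loop
   vertex 2.4 2.3 4.8
   vertex 5.0 0.4 3.7
   vertex 2.9 3.4 2.9
  endloop
 endfacet
 facet normal 0.099 -0.393 0.914
  outer loop
   vertex 1.2 1.3 4.5
   vertex 5.0 0.4 3.7
   vertex 2.4 2.3 4.8
  endloop
 endfacet
 facet normal -0.677 0.706 0.208
  outer loop
   vertex 1.2 1.3 4.5
   vertex 2.9 3.4 2.9
   vertex 0.4 1.8 0.2
  endloop
 endfacet
 facet normal -0.656 0.715 0.241
  outer loop
   vertex 1.2 1.3 4.5
   vertex 2.4 2.3 4.8
   vertex 2.9 3.4 2.9
  endloop
 endfacet
 facet normal -0.577 0.815 0.051
  outer loop
   vertex 2.3 3.1 0.9
   vertex 0.4 1.8 0.2
   vertex 2.9 3.4 2.9
  endloop
 endfacet
 facet normal 0.815 0.486 -0.317
  outer loop
   vertex 2.3 3.1 0.9
   vertex 2.9 3.4 2.9
   vertex 5.0 0.4 3.7
  endloop
 endfacet
 facet normal 0.207 0.211 -0.955
  outer loop
   vertex 0.6 0.7 0.0
   vertex 0.4 1.8 0.2
   vertex 2.3 3.1 0.9
  endloop
 endfacet
 facet normal 0.629 -0.160 -0.761
  outer loop
   vertex 0.6 0.7 0.0
   vertex 2.3 3.1 0.9
   vertex 5.0 0.4 3.7
  endloop
 endfacet
 facet normal -0.966 -0.204 0.156
  outer loop
   vertex 0.6 0.7 0.0
   vertex 1.2 1.3 4.5
   vertex 0.4 1.8 0.2
  endloop
 endfacet
 facet normal -0.197 -0.968 0.155
  outer loop
   vertex 0.6 0.7 0.0
   vertex 5.0 0.4 3.7
   vertex 1.2 1.3 4.5
  endloop
 endfacet
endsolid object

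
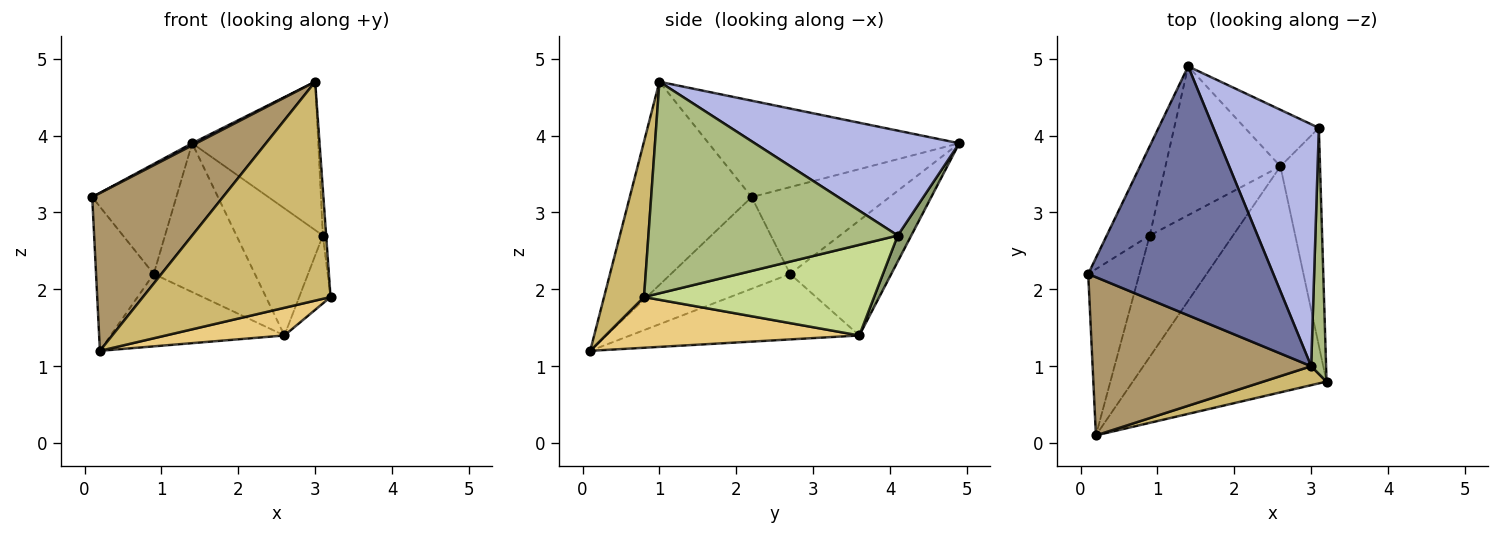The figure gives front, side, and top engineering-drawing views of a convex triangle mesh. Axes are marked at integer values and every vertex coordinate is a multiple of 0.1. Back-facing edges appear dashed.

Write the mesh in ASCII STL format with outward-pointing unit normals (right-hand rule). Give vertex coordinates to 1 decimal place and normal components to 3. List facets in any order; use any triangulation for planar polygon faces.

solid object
 facet normal -0.462 -0.008 0.887
  outer loop
   vertex 3.0 1.0 4.7
   vertex 1.4 4.9 3.9
   vertex 0.1 2.2 3.2
  endloop
 endfacet
 facet normal -0.786 0.480 -0.389
  outer loop
   vertex 0.9 2.7 2.2
   vertex 0.1 2.2 3.2
   vertex 1.4 4.9 3.9
  endloop
 endfacet
 facet normal -0.577 0.577 -0.577
  outer loop
   vertex 0.9 2.7 2.2
   vertex 1.4 4.9 3.9
   vertex 2.6 3.6 1.4
  endloop
 endfacet
 facet normal 0.647 0.399 0.650
  outer loop
   vertex 3.1 4.1 2.7
   vertex 1.4 4.9 3.9
   vertex 3.0 1.0 4.7
  endloop
 endfacet
 facet normal 0.142 0.904 -0.402
  outer loop
   vertex 3.1 4.1 2.7
   vertex 2.6 3.6 1.4
   vertex 1.4 4.9 3.9
  endloop
 endfacet
 facet normal 0.997 0.013 0.070
  outer loop
   vertex 3.1 4.1 2.7
   vertex 3.0 1.0 4.7
   vertex 3.2 0.8 1.9
  endloop
 endfacet
 facet normal 0.909 0.124 -0.397
  outer loop
   vertex 3.1 4.1 2.7
   vertex 3.2 0.8 1.9
   vertex 2.6 3.6 1.4
  endloop
 endfacet
 facet normal -0.804 0.389 -0.449
  outer loop
   vertex 0.2 0.1 1.2
   vertex 0.1 2.2 3.2
   vertex 0.9 2.7 2.2
  endloop
 endfacet
 facet normal -0.550 -0.590 0.592
  outer loop
   vertex 0.2 0.1 1.2
   vertex 3.0 1.0 4.7
   vertex 0.1 2.2 3.2
  endloop
 endfacet
 facet normal 0.208 -0.975 0.084
  outer loop
   vertex 0.2 0.1 1.2
   vertex 3.2 0.8 1.9
   vertex 3.0 1.0 4.7
  endloop
 endfacet
 facet normal 0.252 -0.118 -0.961
  outer loop
   vertex 0.2 0.1 1.2
   vertex 2.6 3.6 1.4
   vertex 3.2 0.8 1.9
  endloop
 endfacet
 facet normal -0.560 0.424 -0.712
  outer loop
   vertex 0.2 0.1 1.2
   vertex 0.9 2.7 2.2
   vertex 2.6 3.6 1.4
  endloop
 endfacet
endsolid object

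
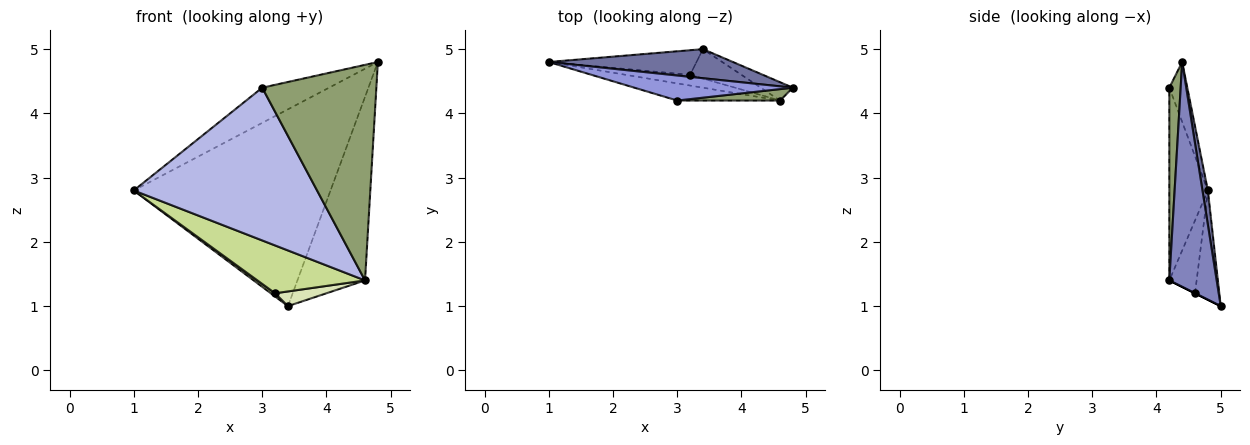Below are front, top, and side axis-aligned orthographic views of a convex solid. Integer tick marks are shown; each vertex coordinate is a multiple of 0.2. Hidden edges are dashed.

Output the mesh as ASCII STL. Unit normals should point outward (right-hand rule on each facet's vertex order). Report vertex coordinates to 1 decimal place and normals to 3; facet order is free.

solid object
 facet normal 0.027 0.989 0.146
  outer loop
   vertex 3.4 5.0 1.0
   vertex 1.0 4.8 2.8
   vertex 4.8 4.4 4.8
  endloop
 endfacet
 facet normal 0.572 0.816 -0.082
  outer loop
   vertex 4.6 4.2 1.4
   vertex 3.4 5.0 1.0
   vertex 4.8 4.4 4.8
  endloop
 endfacet
 facet normal -0.214 0.796 0.566
  outer loop
   vertex 3.0 4.2 4.4
   vertex 4.8 4.4 4.8
   vertex 1.0 4.8 2.8
  endloop
 endfacet
 facet normal -0.205 -0.973 -0.109
  outer loop
   vertex 3.0 4.2 4.4
   vertex 1.0 4.8 2.8
   vertex 4.6 4.2 1.4
  endloop
 endfacet
 facet normal 0.099 -0.994 0.053
  outer loop
   vertex 3.0 4.2 4.4
   vertex 4.6 4.2 1.4
   vertex 4.8 4.4 4.8
  endloop
 endfacet
 facet normal -0.591 -0.104 -0.800
  outer loop
   vertex 3.2 4.6 1.2
   vertex 1.0 4.8 2.8
   vertex 3.4 5.0 1.0
  endloop
 endfacet
 facet normal -0.240 -0.947 -0.212
  outer loop
   vertex 3.2 4.6 1.2
   vertex 4.6 4.2 1.4
   vertex 1.0 4.8 2.8
  endloop
 endfacet
 facet normal 0.000 -0.447 -0.894
  outer loop
   vertex 3.2 4.6 1.2
   vertex 3.4 5.0 1.0
   vertex 4.6 4.2 1.4
  endloop
 endfacet
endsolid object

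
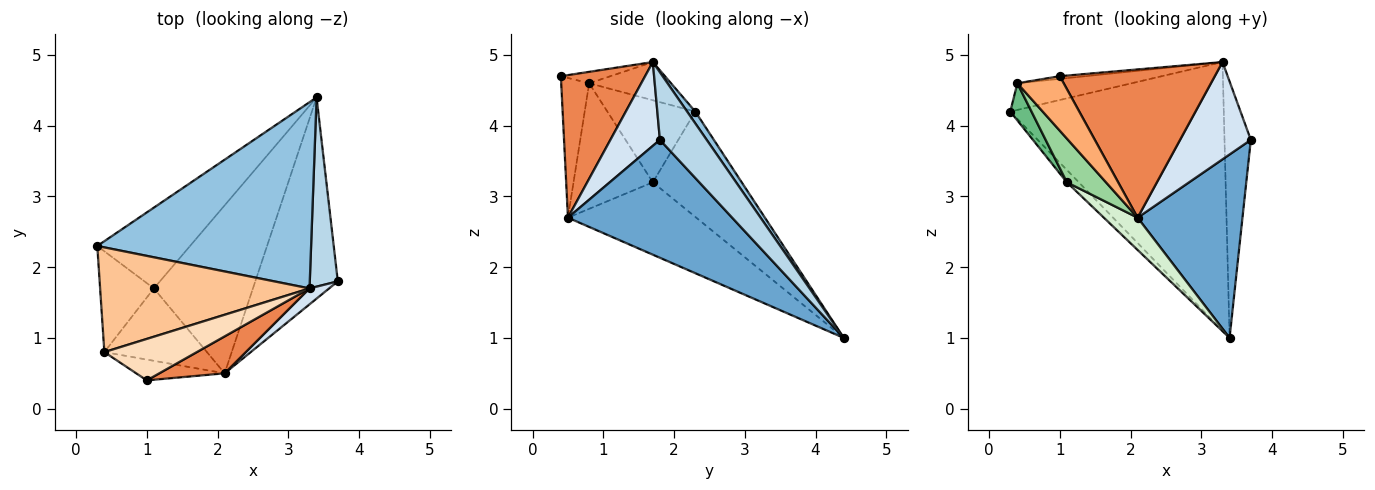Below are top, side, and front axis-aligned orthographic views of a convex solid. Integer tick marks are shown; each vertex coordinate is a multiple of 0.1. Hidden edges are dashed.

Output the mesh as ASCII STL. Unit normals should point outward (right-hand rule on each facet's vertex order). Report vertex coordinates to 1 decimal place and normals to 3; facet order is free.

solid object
 facet normal 0.726 -0.463 -0.508
  outer loop
   vertex 2.1 0.5 2.7
   vertex 3.4 4.4 1.0
   vertex 3.7 1.8 3.8
  endloop
 endfacet
 facet normal 0.031 0.821 0.569
  outer loop
   vertex 3.3 1.7 4.9
   vertex 3.4 4.4 1.0
   vertex 0.3 2.3 4.2
  endloop
 endfacet
 facet normal 0.820 0.461 0.340
  outer loop
   vertex 3.3 1.7 4.9
   vertex 3.7 1.8 3.8
   vertex 3.4 4.4 1.0
  endloop
 endfacet
 facet normal 0.568 -0.812 0.133
  outer loop
   vertex 3.3 1.7 4.9
   vertex 2.1 0.5 2.7
   vertex 3.7 1.8 3.8
  endloop
 endfacet
 facet normal 0.467 -0.858 0.214
  outer loop
   vertex 3.3 1.7 4.9
   vertex 1.0 0.4 4.7
   vertex 2.1 0.5 2.7
  endloop
 endfacet
 facet normal -0.491 -0.814 -0.311
  outer loop
   vertex 0.4 0.8 4.6
   vertex 2.1 0.5 2.7
   vertex 1.0 0.4 4.7
  endloop
 endfacet
 facet normal -0.174 0.243 0.954
  outer loop
   vertex 0.4 0.8 4.6
   vertex 3.3 1.7 4.9
   vertex 0.3 2.3 4.2
  endloop
 endfacet
 facet normal -0.122 0.064 0.990
  outer loop
   vertex 0.4 0.8 4.6
   vertex 1.0 0.4 4.7
   vertex 3.3 1.7 4.9
  endloop
 endfacet
 facet normal -0.820 -0.198 -0.537
  outer loop
   vertex 1.1 1.7 3.2
   vertex 0.4 0.8 4.6
   vertex 0.3 2.3 4.2
  endloop
 endfacet
 facet normal -0.724 -0.357 -0.591
  outer loop
   vertex 1.1 1.7 3.2
   vertex 2.1 0.5 2.7
   vertex 0.4 0.8 4.6
  endloop
 endfacet
 facet normal -0.747 0.100 -0.658
  outer loop
   vertex 1.1 1.7 3.2
   vertex 0.3 2.3 4.2
   vertex 3.4 4.4 1.0
  endloop
 endfacet
 facet normal -0.583 -0.153 -0.798
  outer loop
   vertex 1.1 1.7 3.2
   vertex 3.4 4.4 1.0
   vertex 2.1 0.5 2.7
  endloop
 endfacet
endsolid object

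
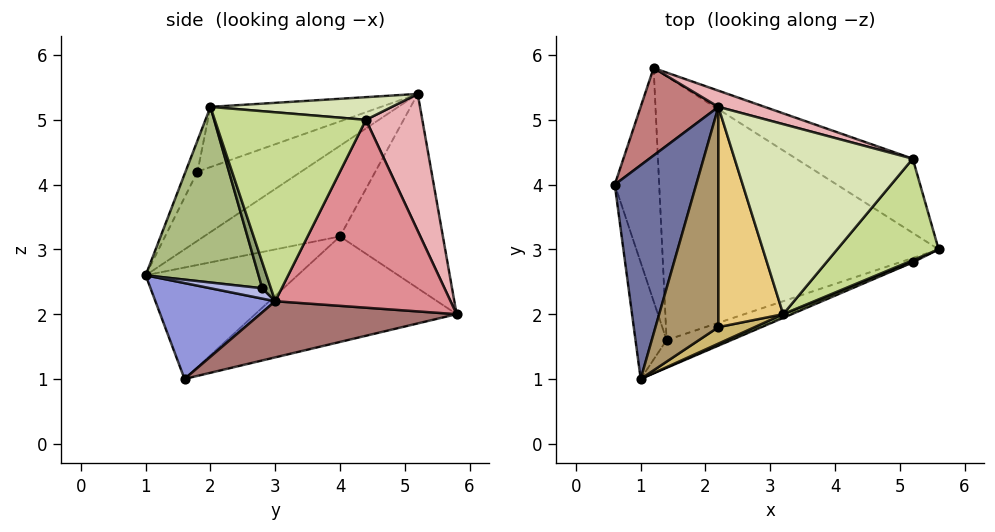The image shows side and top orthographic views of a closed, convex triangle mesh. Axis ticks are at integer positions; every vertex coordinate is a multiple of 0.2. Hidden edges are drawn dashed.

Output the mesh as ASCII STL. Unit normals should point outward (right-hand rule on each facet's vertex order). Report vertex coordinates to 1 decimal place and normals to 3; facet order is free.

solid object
 facet normal -0.725 -0.227 0.651
  outer loop
   vertex 2.2 5.2 5.4
   vertex 0.6 4.0 3.2
   vertex 1.0 1.0 2.6
  endloop
 endfacet
 facet normal -0.961 -0.074 -0.268
  outer loop
   vertex 1.4 1.6 1.0
   vertex 1.0 1.0 2.6
   vertex 0.6 4.0 3.2
  endloop
 endfacet
 facet normal 0.369 -0.897 -0.244
  outer loop
   vertex 1.4 1.6 1.0
   vertex 5.6 3.0 2.2
   vertex 1.0 1.0 2.6
  endloop
 endfacet
 facet normal 0.384 -0.912 -0.144
  outer loop
   vertex 5.2 2.8 2.4
   vertex 1.0 1.0 2.6
   vertex 5.6 3.0 2.2
  endloop
 endfacet
 facet normal 0.483 -0.870 0.097
  outer loop
   vertex 5.2 2.8 2.4
   vertex 5.6 3.0 2.2
   vertex 3.2 2.0 5.2
  endloop
 endfacet
 facet normal 0.395 -0.919 0.019
  outer loop
   vertex 5.2 2.8 2.4
   vertex 3.2 2.0 5.2
   vertex 1.0 1.0 2.6
  endloop
 endfacet
 facet normal 0.724 -0.571 0.389
  outer loop
   vertex 5.2 4.4 5.0
   vertex 3.2 2.0 5.2
   vertex 5.6 3.0 2.2
  endloop
 endfacet
 facet normal 0.126 -0.023 0.992
  outer loop
   vertex 5.2 4.4 5.0
   vertex 2.2 5.2 5.4
   vertex 3.2 2.0 5.2
  endloop
 endfacet
 facet normal -0.719 -0.231 0.655
  outer loop
   vertex 2.2 1.8 4.2
   vertex 2.2 5.2 5.4
   vertex 1.0 1.0 2.6
  endloop
 endfacet
 facet normal -0.572 -0.477 0.667
  outer loop
   vertex 2.2 1.8 4.2
   vertex 1.0 1.0 2.6
   vertex 3.2 2.0 5.2
  endloop
 endfacet
 facet normal -0.659 -0.250 0.709
  outer loop
   vertex 2.2 1.8 4.2
   vertex 3.2 2.0 5.2
   vertex 2.2 5.2 5.4
  endloop
 endfacet
 facet normal -0.921 0.048 -0.388
  outer loop
   vertex 1.2 5.8 2.0
   vertex 1.4 1.6 1.0
   vertex 0.6 4.0 3.2
  endloop
 endfacet
 facet normal 0.193 0.236 -0.952
  outer loop
   vertex 1.2 5.8 2.0
   vertex 5.6 3.0 2.2
   vertex 1.4 1.6 1.0
  endloop
 endfacet
 facet normal -0.811 0.487 0.324
  outer loop
   vertex 1.2 5.8 2.0
   vertex 0.6 4.0 3.2
   vertex 2.2 5.2 5.4
  endloop
 endfacet
 facet normal 0.519 0.792 -0.322
  outer loop
   vertex 1.2 5.8 2.0
   vertex 5.2 4.4 5.0
   vertex 5.6 3.0 2.2
  endloop
 endfacet
 facet normal 0.268 0.959 0.090
  outer loop
   vertex 1.2 5.8 2.0
   vertex 2.2 5.2 5.4
   vertex 5.2 4.4 5.0
  endloop
 endfacet
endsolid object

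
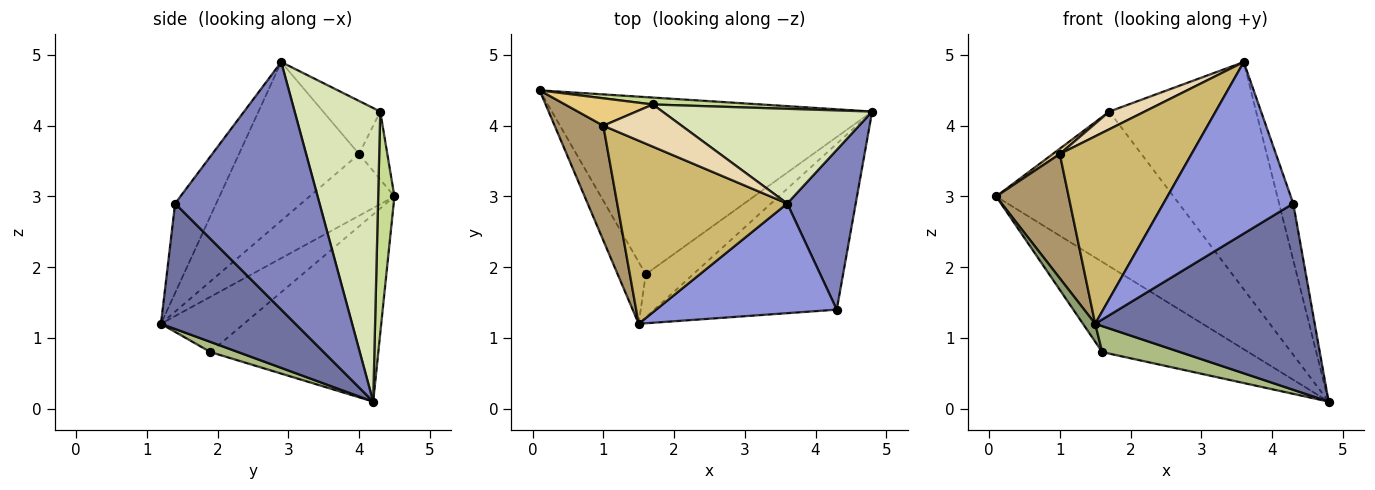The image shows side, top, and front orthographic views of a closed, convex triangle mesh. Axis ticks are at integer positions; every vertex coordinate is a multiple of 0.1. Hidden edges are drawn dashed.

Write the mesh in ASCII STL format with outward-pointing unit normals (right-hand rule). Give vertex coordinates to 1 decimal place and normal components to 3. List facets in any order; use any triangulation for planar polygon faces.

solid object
 facet normal 0.416 -0.679 -0.605
  outer loop
   vertex 4.3 1.4 2.9
   vertex 1.5 1.2 1.2
   vertex 4.8 4.2 0.1
  endloop
 endfacet
 facet normal 0.960 0.094 0.265
  outer loop
   vertex 4.3 1.4 2.9
   vertex 4.8 4.2 0.1
   vertex 3.6 2.9 4.9
  endloop
 endfacet
 facet normal -0.258 -0.814 0.520
  outer loop
   vertex 4.3 1.4 2.9
   vertex 3.6 2.9 4.9
   vertex 1.5 1.2 1.2
  endloop
 endfacet
 facet normal -0.462 0.402 -0.790
  outer loop
   vertex 1.6 1.9 0.8
   vertex 0.1 4.5 3.0
   vertex 4.8 4.2 0.1
  endloop
 endfacet
 facet normal -0.884 -0.130 -0.449
  outer loop
   vertex 1.6 1.9 0.8
   vertex 1.5 1.2 1.2
   vertex 0.1 4.5 3.0
  endloop
 endfacet
 facet normal 0.180 -0.507 -0.843
  outer loop
   vertex 1.6 1.9 0.8
   vertex 4.8 4.2 0.1
   vertex 1.5 1.2 1.2
  endloop
 endfacet
 facet normal 0.091 0.995 0.045
  outer loop
   vertex 1.7 4.3 4.2
   vertex 4.8 4.2 0.1
   vertex 0.1 4.5 3.0
  endloop
 endfacet
 facet normal 0.474 0.813 0.339
  outer loop
   vertex 1.7 4.3 4.2
   vertex 3.6 2.9 4.9
   vertex 4.8 4.2 0.1
  endloop
 endfacet
 facet normal -0.652 -0.557 0.514
  outer loop
   vertex 1.0 4.0 3.6
   vertex 0.1 4.5 3.0
   vertex 1.5 1.2 1.2
  endloop
 endfacet
 facet normal -0.546 -0.599 0.585
  outer loop
   vertex 1.0 4.0 3.6
   vertex 1.5 1.2 1.2
   vertex 3.6 2.9 4.9
  endloop
 endfacet
 facet normal -0.605 -0.151 0.782
  outer loop
   vertex 1.0 4.0 3.6
   vertex 1.7 4.3 4.2
   vertex 0.1 4.5 3.0
  endloop
 endfacet
 facet normal -0.530 -0.328 0.782
  outer loop
   vertex 1.0 4.0 3.6
   vertex 3.6 2.9 4.9
   vertex 1.7 4.3 4.2
  endloop
 endfacet
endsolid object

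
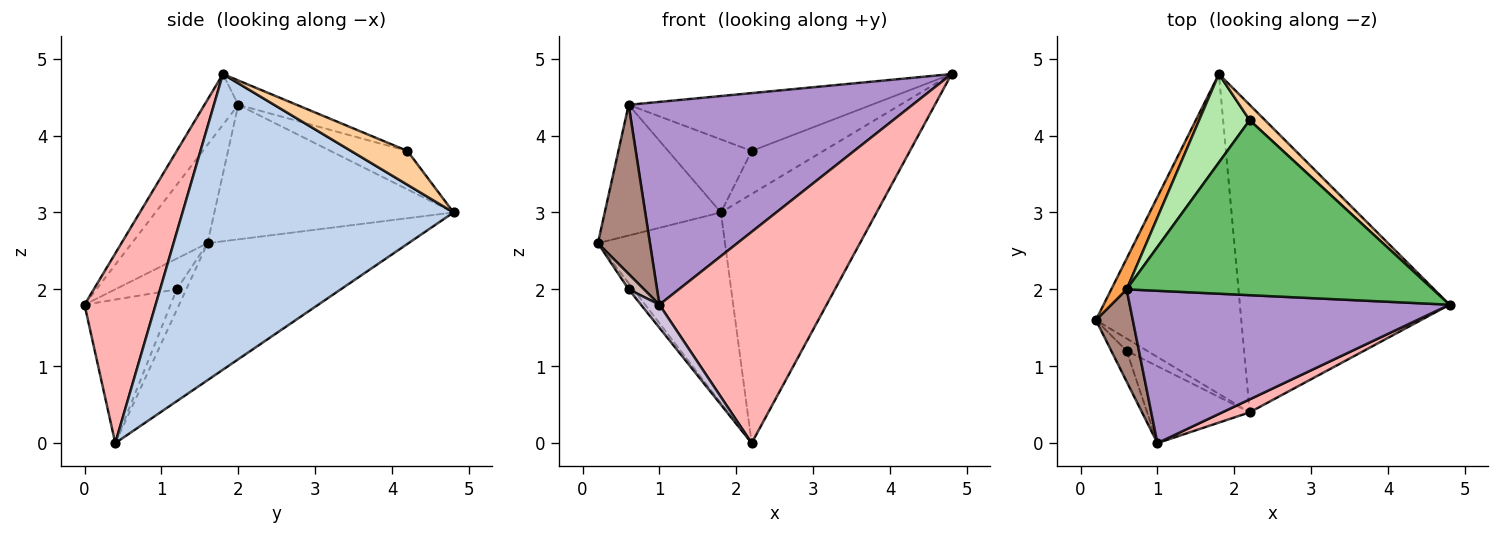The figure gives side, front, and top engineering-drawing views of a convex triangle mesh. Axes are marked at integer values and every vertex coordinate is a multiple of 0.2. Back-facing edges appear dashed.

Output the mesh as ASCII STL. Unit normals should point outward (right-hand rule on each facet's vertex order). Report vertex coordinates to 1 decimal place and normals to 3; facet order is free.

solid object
 facet normal -0.629 0.398 -0.668
  outer loop
   vertex 2.2 0.4 0.0
   vertex 0.2 1.6 2.6
   vertex 1.8 4.8 3.0
  endloop
 endfacet
 facet normal 0.739 0.424 -0.524
  outer loop
   vertex 2.2 0.4 0.0
   vertex 1.8 4.8 3.0
   vertex 4.8 1.8 4.8
  endloop
 endfacet
 facet normal -0.895 0.435 0.102
  outer loop
   vertex 0.6 2.0 4.4
   vertex 1.8 4.8 3.0
   vertex 0.2 1.6 2.6
  endloop
 endfacet
 facet normal 0.595 0.757 0.270
  outer loop
   vertex 2.2 4.2 3.8
   vertex 4.8 1.8 4.8
   vertex 1.8 4.8 3.0
  endloop
 endfacet
 facet normal -0.075 0.313 0.947
  outer loop
   vertex 2.2 4.2 3.8
   vertex 0.6 2.0 4.4
   vertex 4.8 1.8 4.8
  endloop
 endfacet
 facet normal -0.506 0.549 0.665
  outer loop
   vertex 2.2 4.2 3.8
   vertex 1.8 4.8 3.0
   vertex 0.6 2.0 4.4
  endloop
 endfacet
 facet normal -0.667 0.333 -0.667
  outer loop
   vertex 0.6 1.2 2.0
   vertex 0.2 1.6 2.6
   vertex 2.2 0.4 0.0
  endloop
 endfacet
 facet normal 0.391 -0.919 0.056
  outer loop
   vertex 1.0 0.0 1.8
   vertex 2.2 0.4 0.0
   vertex 4.8 1.8 4.8
  endloop
 endfacet
 facet normal -0.095 -0.796 0.598
  outer loop
   vertex 1.0 0.0 1.8
   vertex 4.8 1.8 4.8
   vertex 0.6 2.0 4.4
  endloop
 endfacet
 facet normal -0.802 -0.172 -0.573
  outer loop
   vertex 1.0 0.0 1.8
   vertex 0.6 1.2 2.0
   vertex 2.2 0.4 0.0
  endloop
 endfacet
 facet normal -0.787 -0.541 0.295
  outer loop
   vertex 1.0 0.0 1.8
   vertex 0.6 2.0 4.4
   vertex 0.2 1.6 2.6
  endloop
 endfacet
 facet normal -0.873 -0.218 -0.436
  outer loop
   vertex 1.0 0.0 1.8
   vertex 0.2 1.6 2.6
   vertex 0.6 1.2 2.0
  endloop
 endfacet
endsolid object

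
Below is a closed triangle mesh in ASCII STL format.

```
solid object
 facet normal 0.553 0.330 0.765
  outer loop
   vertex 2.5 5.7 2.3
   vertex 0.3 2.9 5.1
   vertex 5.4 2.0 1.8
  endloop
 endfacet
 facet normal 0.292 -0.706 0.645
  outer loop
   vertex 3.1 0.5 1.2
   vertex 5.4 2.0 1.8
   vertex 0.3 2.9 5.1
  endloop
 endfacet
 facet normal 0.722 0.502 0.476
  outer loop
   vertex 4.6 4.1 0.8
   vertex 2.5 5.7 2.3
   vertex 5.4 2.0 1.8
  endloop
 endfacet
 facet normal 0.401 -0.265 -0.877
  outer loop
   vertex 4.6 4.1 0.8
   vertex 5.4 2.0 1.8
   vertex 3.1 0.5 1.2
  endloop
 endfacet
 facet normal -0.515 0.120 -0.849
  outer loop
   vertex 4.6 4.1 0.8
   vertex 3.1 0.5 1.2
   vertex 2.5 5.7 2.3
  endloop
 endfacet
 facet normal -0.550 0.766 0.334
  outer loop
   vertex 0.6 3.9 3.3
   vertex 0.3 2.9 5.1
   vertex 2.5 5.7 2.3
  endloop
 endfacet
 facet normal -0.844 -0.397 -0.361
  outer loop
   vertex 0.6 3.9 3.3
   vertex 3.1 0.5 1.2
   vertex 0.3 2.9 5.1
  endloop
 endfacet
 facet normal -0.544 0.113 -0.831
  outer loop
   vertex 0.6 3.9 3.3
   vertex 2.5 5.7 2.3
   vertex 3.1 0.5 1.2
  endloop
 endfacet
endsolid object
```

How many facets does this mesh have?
8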